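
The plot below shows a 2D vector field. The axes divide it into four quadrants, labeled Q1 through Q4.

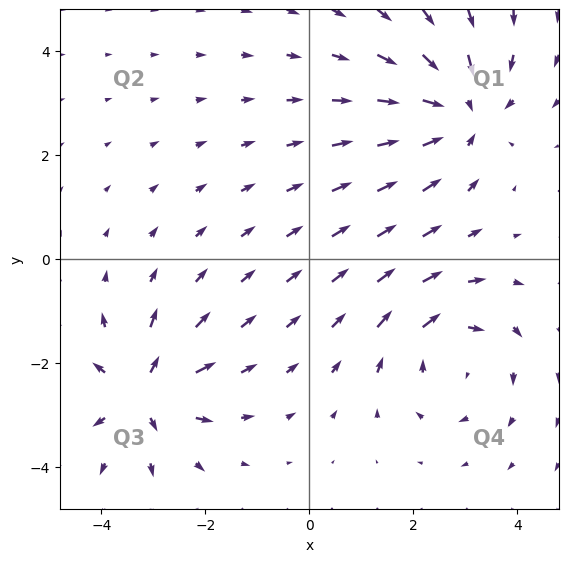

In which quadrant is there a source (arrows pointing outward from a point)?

Q3

The source sits at approximately (-3.2, -2.6), which lies in quadrant Q3. The divergence there is about +5, positive as expected for a source.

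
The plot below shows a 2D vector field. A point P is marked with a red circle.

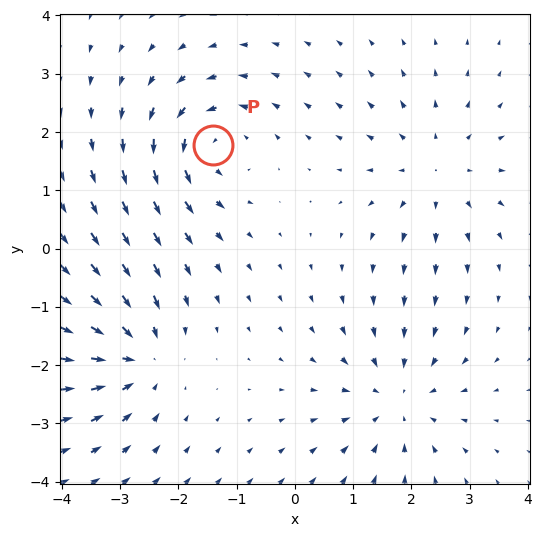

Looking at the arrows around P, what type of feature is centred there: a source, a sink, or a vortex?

vortex

At P (-1.4, 1.8) the arrows circulate counterclockwise. Divergence ≈0, curl about +5 — near-zero divergence with nonzero curl is a vortex.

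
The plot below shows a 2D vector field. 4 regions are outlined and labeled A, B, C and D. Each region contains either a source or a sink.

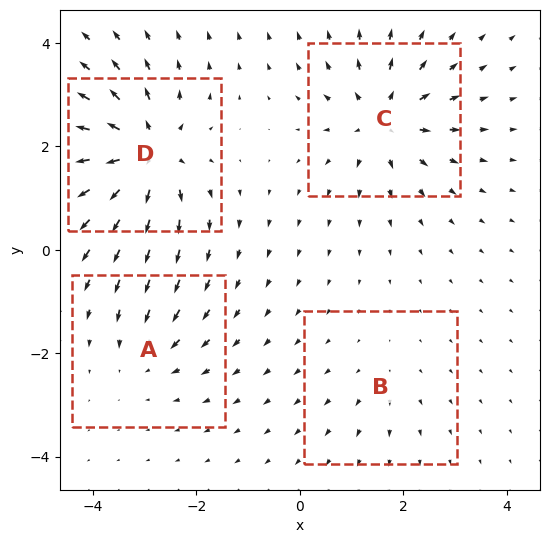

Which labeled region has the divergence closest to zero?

B

Divergence at each region's feature centre — A: about -3, B: about +2, C: about +6, D: about +8. Region B is closest to zero.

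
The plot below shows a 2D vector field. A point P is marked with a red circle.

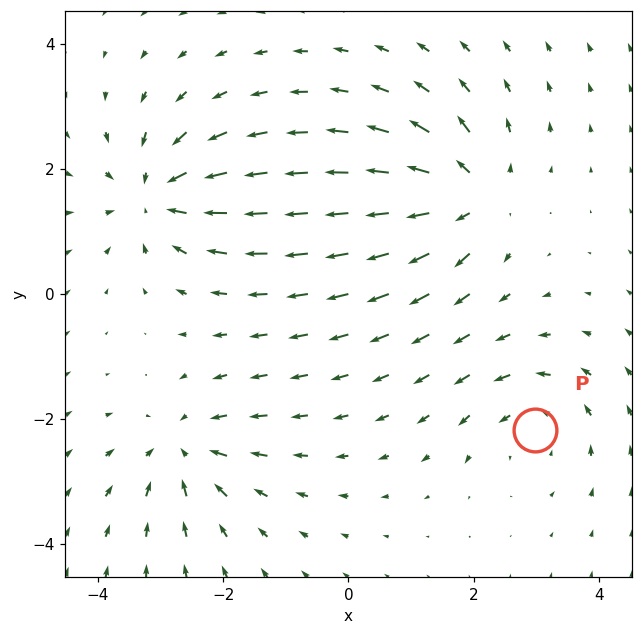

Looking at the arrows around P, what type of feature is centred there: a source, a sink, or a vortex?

At P (3.0, -2.2) the arrows circulate counterclockwise. Divergence ≈0, curl about +4 — near-zero divergence with nonzero curl is a vortex.

vortex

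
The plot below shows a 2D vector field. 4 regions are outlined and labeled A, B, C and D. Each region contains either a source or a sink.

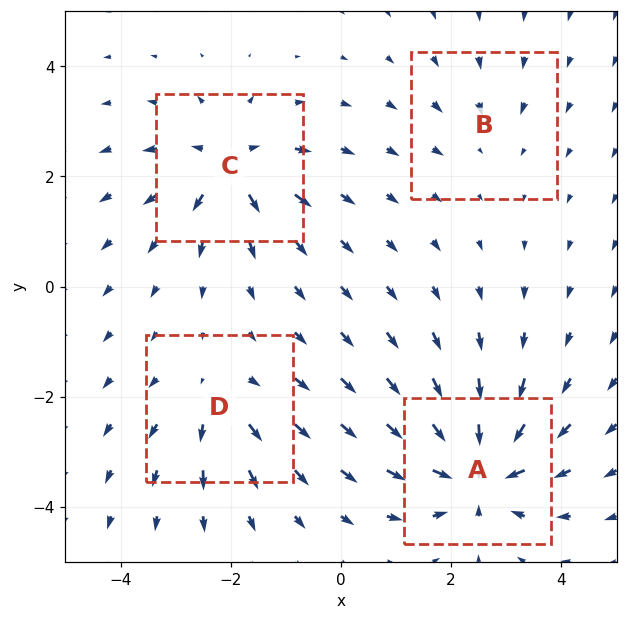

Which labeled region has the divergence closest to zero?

Divergence at each region's feature centre — A: about -8, B: about -2, C: about +6, D: about +4. Region B is closest to zero.

B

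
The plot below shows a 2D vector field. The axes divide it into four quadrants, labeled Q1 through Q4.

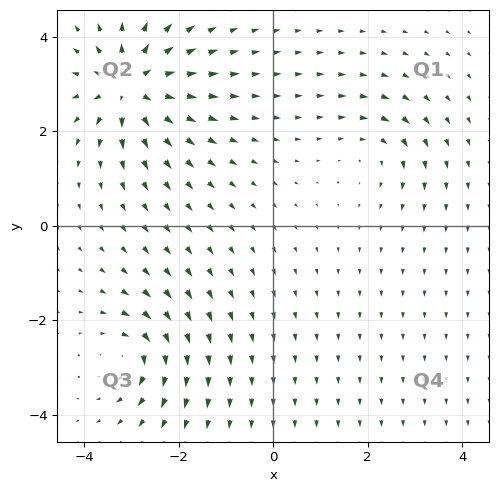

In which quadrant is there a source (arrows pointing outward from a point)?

Q2

The source sits at approximately (-3.0, 3.0), which lies in quadrant Q2. The divergence there is about +6, positive as expected for a source.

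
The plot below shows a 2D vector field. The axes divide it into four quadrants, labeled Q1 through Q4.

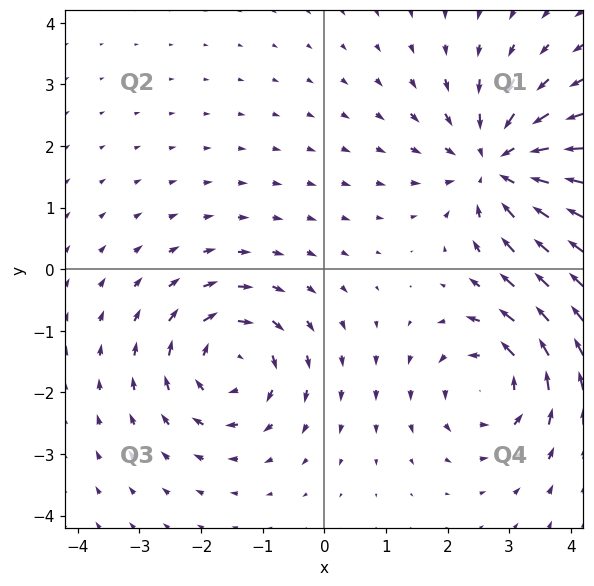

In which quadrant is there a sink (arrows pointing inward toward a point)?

Q1

The sink sits at approximately (2.8, 1.7), which lies in quadrant Q1. The divergence there is about -5, negative as expected for a sink.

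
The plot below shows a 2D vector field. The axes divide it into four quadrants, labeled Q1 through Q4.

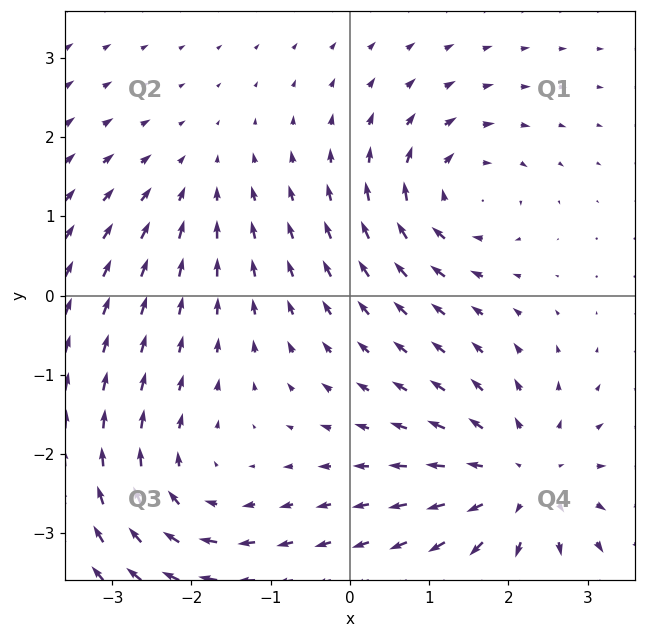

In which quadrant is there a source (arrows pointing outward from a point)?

Q4

The source sits at approximately (2.2, -2.3), which lies in quadrant Q4. The divergence there is about +4, positive as expected for a source.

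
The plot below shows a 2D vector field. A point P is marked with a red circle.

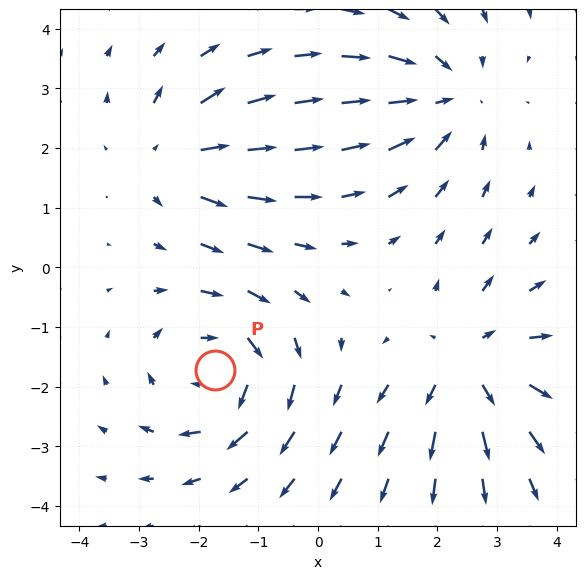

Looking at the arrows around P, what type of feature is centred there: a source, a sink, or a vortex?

At P (-1.7, -1.7) the arrows circulate clockwise. Divergence ≈0, curl about -5 — near-zero divergence with nonzero curl is a vortex.

vortex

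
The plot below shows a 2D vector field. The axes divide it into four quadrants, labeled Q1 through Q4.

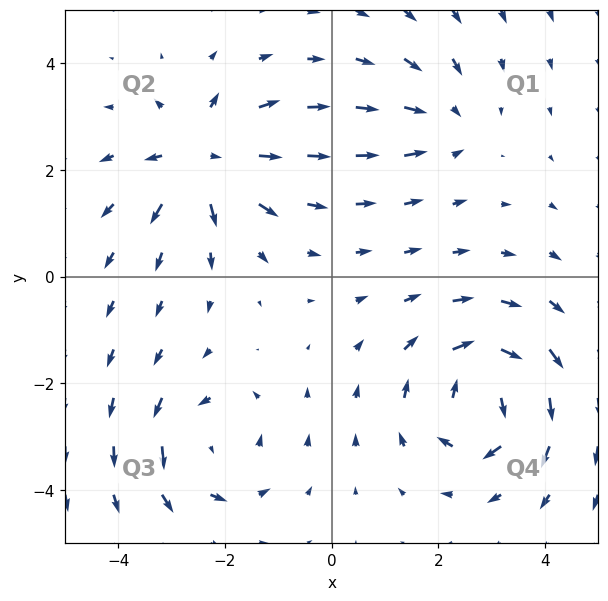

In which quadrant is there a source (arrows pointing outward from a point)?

The source sits at approximately (-2.4, 2.2), which lies in quadrant Q2. The divergence there is about +6, positive as expected for a source.

Q2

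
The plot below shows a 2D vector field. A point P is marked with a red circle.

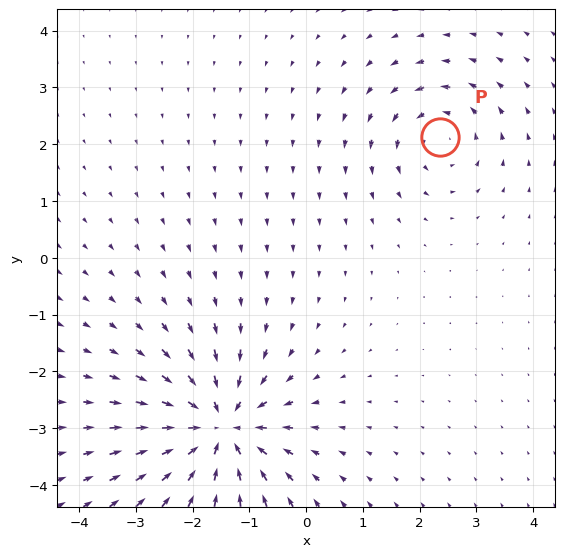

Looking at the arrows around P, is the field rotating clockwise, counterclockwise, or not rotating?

counterclockwise

Near P at (2.4, 2.1) the arrows circulate counterclockwise. The curl (z-component) there is about +3; positive curl means counterclockwise rotation.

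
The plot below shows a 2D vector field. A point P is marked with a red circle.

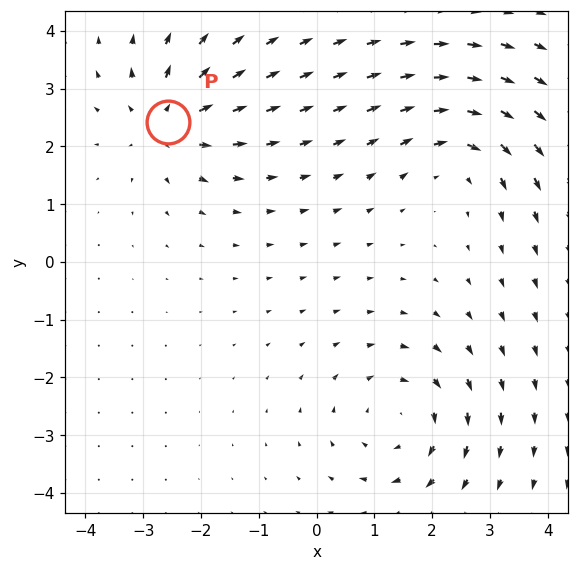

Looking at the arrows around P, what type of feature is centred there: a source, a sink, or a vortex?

source

At P (-2.6, 2.4) the arrows spread outward. Divergence about +3, curl ≈0 — positive divergence with near-zero curl is a source.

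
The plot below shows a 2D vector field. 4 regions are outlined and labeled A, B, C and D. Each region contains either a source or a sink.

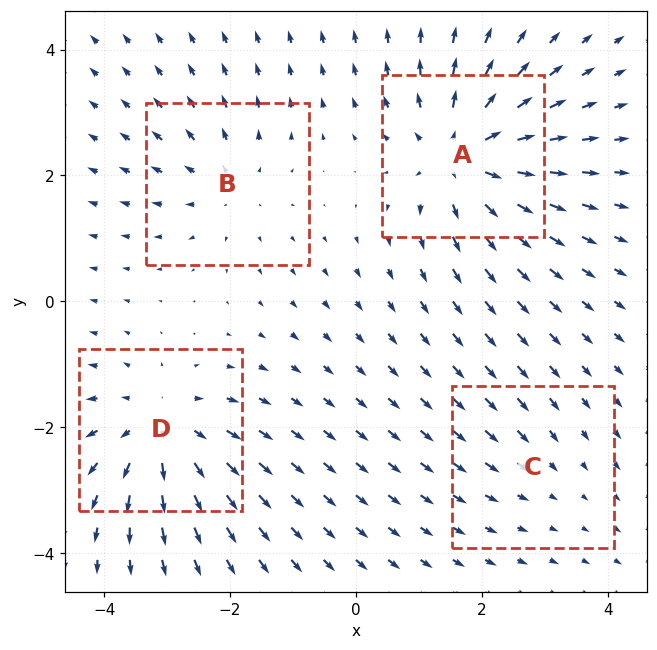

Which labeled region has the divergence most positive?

A

Divergence at each region's feature centre — A: about +7, B: about +3, C: about -2, D: about +5. Region A is most positive.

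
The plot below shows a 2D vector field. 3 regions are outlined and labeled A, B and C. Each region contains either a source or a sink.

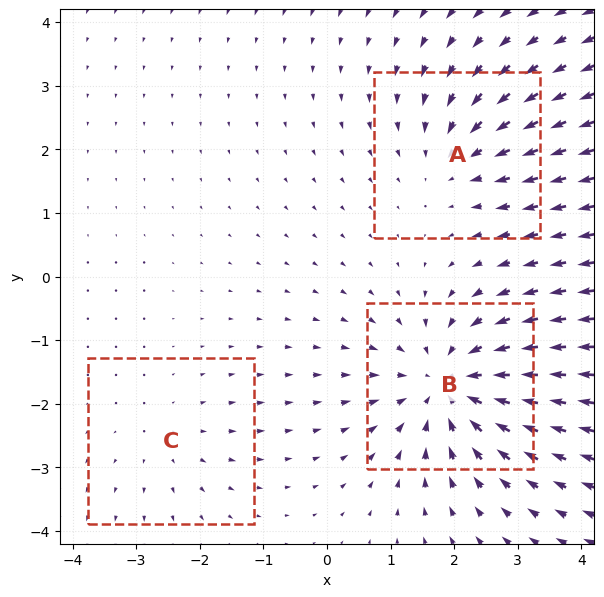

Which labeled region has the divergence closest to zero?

C

Divergence at each region's feature centre — A: about -3, B: about -5, C: about +2. Region C is closest to zero.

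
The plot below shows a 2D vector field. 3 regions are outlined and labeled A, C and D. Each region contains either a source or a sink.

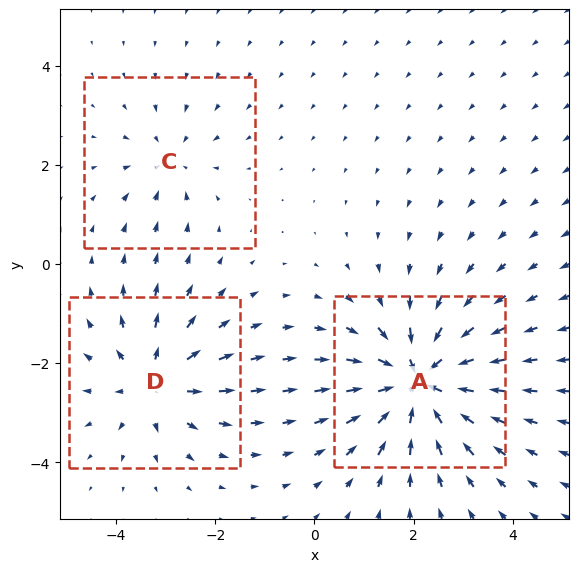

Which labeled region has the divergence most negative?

A

Divergence at each region's feature centre — A: about -5, C: about -2, D: about +3. Region A is most negative.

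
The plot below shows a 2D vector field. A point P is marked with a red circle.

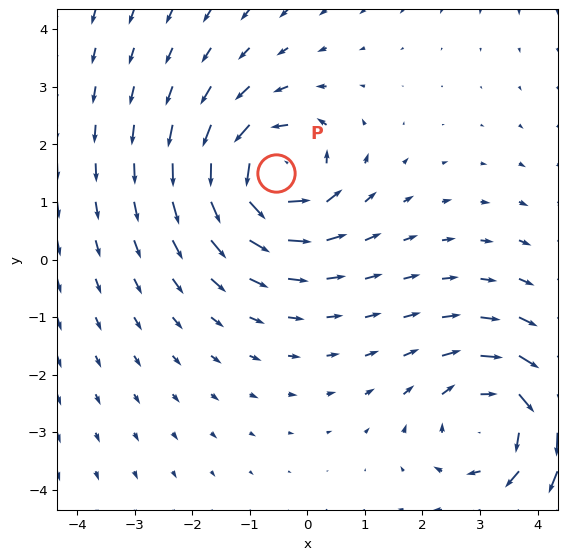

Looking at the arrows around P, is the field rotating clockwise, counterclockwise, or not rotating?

Near P at (-0.6, 1.5) the arrows circulate counterclockwise. The curl (z-component) there is about +4; positive curl means counterclockwise rotation.

counterclockwise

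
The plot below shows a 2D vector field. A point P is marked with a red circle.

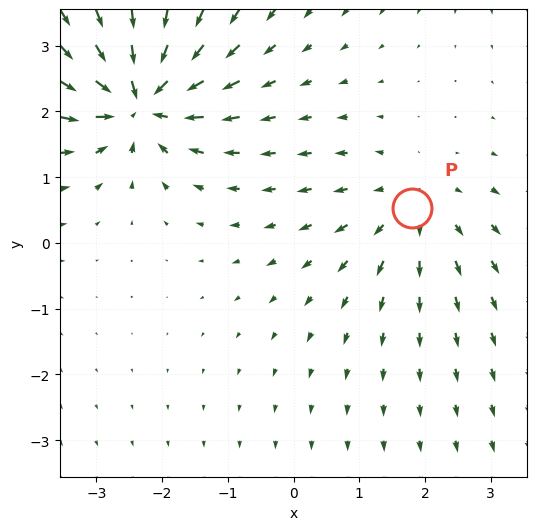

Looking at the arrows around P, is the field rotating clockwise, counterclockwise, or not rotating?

not rotating

Near P at (1.8, 0.5) the arrows show no circulation. The curl there is ≈0.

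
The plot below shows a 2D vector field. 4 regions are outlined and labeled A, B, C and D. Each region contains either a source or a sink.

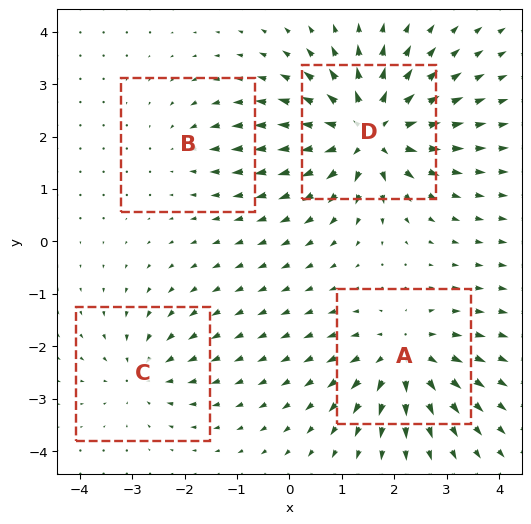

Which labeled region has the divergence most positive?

Divergence at each region's feature centre — A: about +6, B: about -2, C: about -4, D: about +8. Region D is most positive.

D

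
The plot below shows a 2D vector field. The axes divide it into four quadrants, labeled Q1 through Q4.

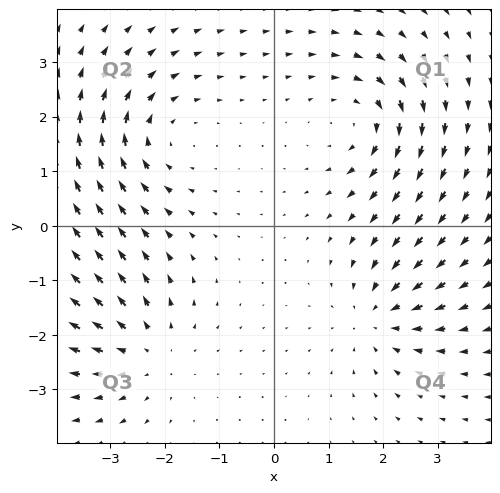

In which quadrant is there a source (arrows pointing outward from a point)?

Q3

The source sits at approximately (-2.3, -2.3), which lies in quadrant Q3. The divergence there is about +3, positive as expected for a source.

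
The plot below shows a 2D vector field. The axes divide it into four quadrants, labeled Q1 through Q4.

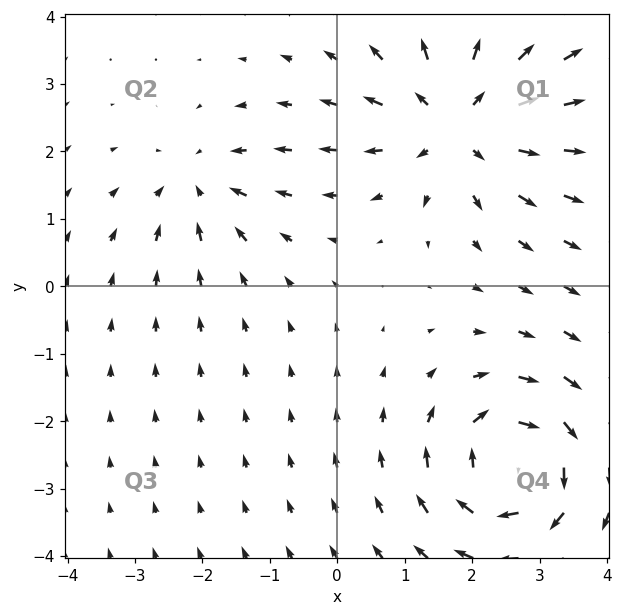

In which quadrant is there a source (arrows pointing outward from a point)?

Q1

The source sits at approximately (1.8, 2.4), which lies in quadrant Q1. The divergence there is about +5, positive as expected for a source.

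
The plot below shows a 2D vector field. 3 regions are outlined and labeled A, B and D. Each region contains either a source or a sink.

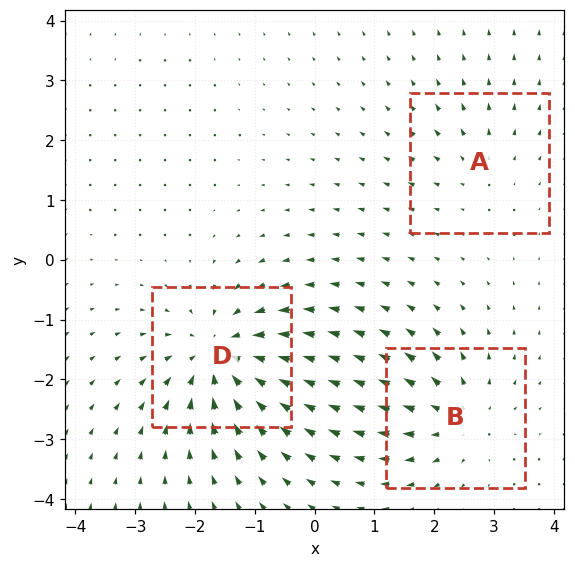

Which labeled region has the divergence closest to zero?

Divergence at each region's feature centre — A: about +2, B: about +4, D: about -6. Region A is closest to zero.

A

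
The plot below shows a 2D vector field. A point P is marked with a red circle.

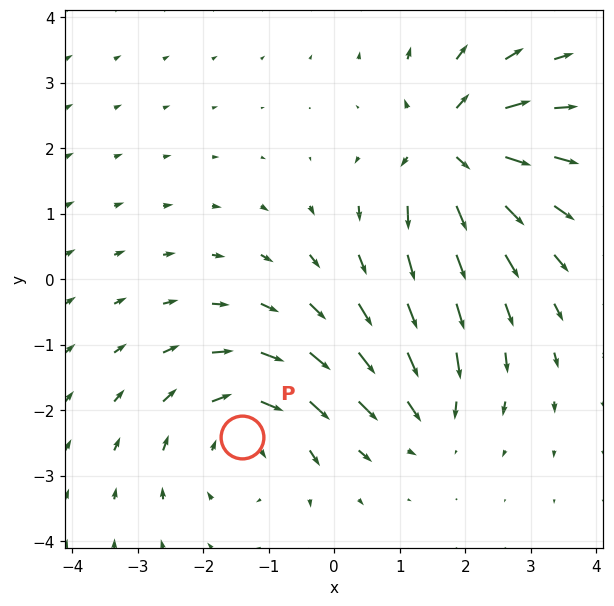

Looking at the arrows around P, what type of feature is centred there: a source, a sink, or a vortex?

vortex

At P (-1.4, -2.4) the arrows circulate clockwise. Divergence ≈0, curl about -4 — near-zero divergence with nonzero curl is a vortex.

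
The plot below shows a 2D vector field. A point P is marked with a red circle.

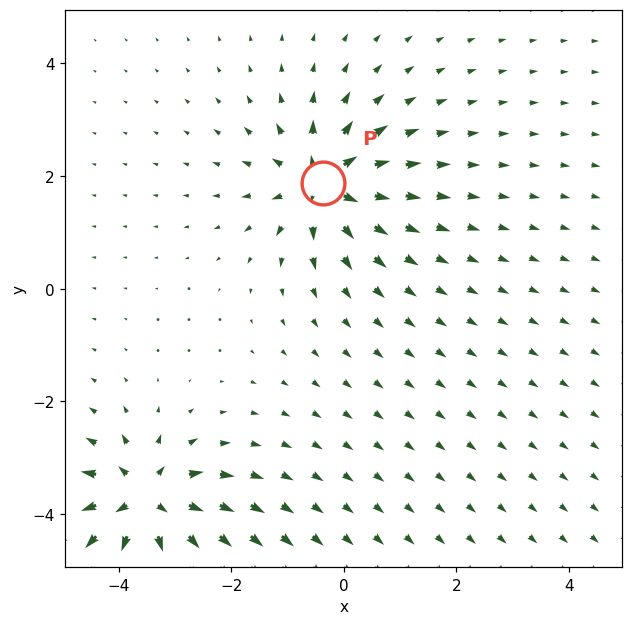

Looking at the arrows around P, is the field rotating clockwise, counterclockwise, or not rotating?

Near P at (-0.4, 1.9) the arrows show no circulation. The curl there is ≈0.

not rotating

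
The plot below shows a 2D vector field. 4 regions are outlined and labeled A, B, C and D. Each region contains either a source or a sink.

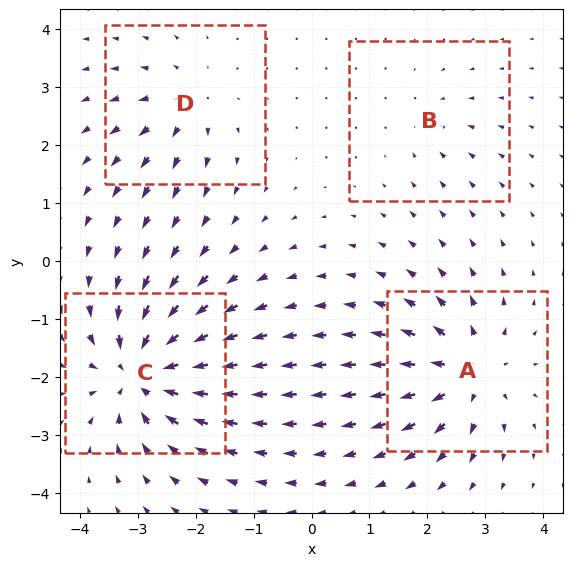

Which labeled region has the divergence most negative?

Divergence at each region's feature centre — A: about +6, B: about -2, C: about -8, D: about +4. Region C is most negative.

C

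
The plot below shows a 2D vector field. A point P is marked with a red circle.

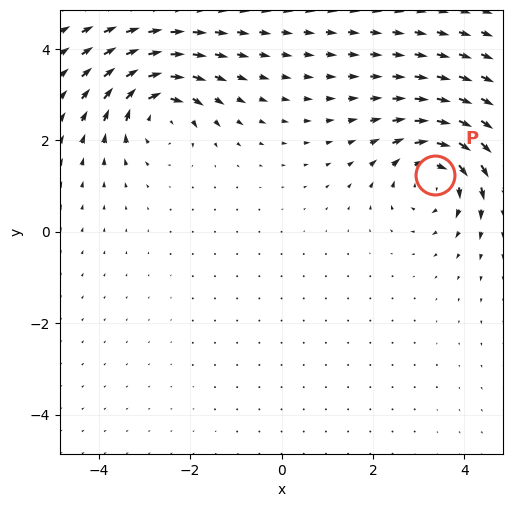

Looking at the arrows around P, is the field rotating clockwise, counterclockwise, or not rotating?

Near P at (3.4, 1.2) the arrows circulate clockwise. The curl (z-component) there is about -4; negative curl means clockwise rotation.

clockwise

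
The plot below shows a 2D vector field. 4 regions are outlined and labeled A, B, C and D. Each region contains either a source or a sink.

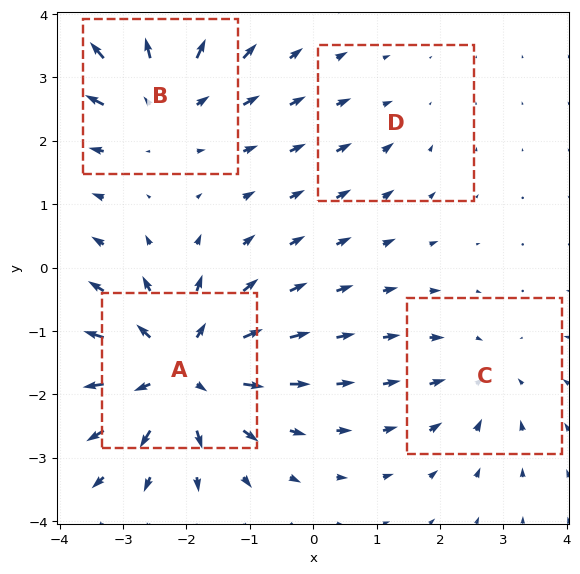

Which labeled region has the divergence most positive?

Divergence at each region's feature centre — A: about +7, B: about +5, C: about -3, D: about -2. Region A is most positive.

A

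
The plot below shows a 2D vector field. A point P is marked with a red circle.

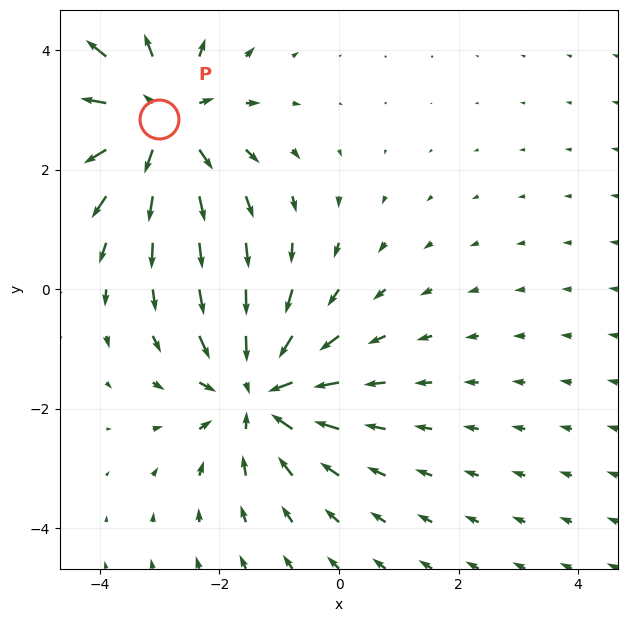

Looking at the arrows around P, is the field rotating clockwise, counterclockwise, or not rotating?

not rotating

Near P at (-3.0, 2.8) the arrows show no circulation. The curl there is ≈0.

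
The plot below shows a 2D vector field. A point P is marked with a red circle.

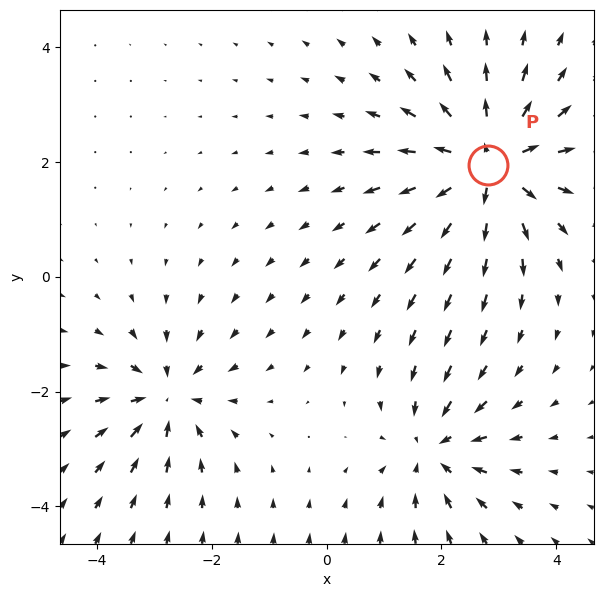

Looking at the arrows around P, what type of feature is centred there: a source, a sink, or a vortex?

At P (2.8, 1.9) the arrows spread outward. Divergence about +5, curl ≈0 — positive divergence with near-zero curl is a source.

source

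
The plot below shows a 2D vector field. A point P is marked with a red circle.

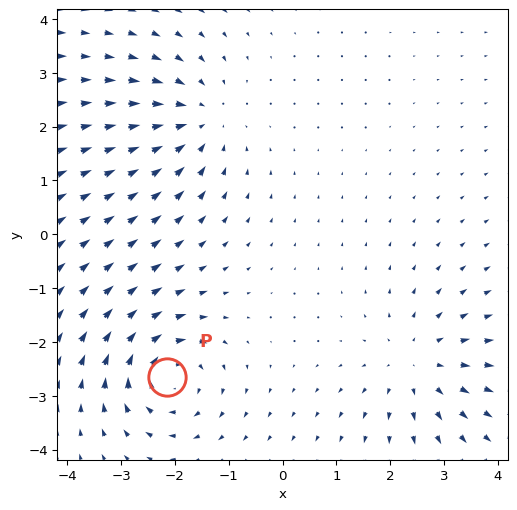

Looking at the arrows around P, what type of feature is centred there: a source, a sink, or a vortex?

vortex

At P (-2.1, -2.7) the arrows circulate clockwise. Divergence ≈0, curl about -6 — near-zero divergence with nonzero curl is a vortex.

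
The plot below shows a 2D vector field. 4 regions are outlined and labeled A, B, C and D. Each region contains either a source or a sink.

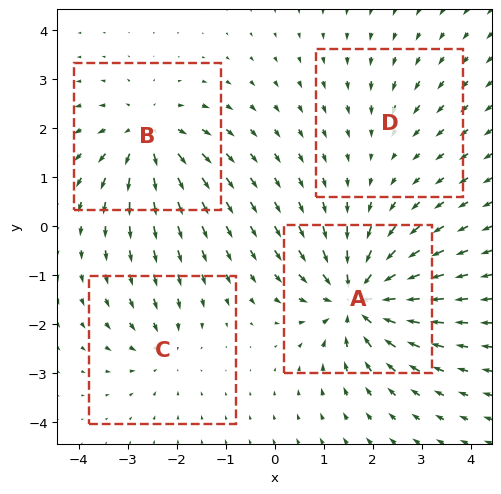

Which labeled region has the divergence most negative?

Divergence at each region's feature centre — A: about -8, B: about +6, C: about -4, D: about -2. Region A is most negative.

A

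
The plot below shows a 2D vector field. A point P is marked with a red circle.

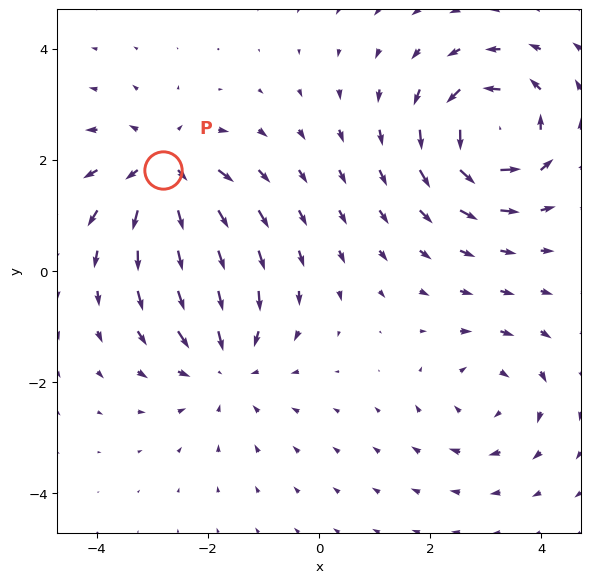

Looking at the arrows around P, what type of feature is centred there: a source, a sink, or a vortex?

At P (-2.8, 1.8) the arrows spread outward. Divergence about +4, curl ≈0 — positive divergence with near-zero curl is a source.

source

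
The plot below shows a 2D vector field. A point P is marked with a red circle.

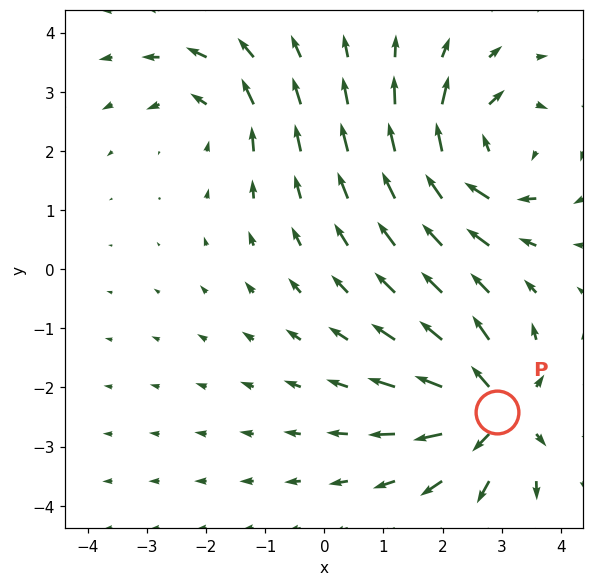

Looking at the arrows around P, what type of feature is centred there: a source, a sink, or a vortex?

source

At P (2.9, -2.4) the arrows spread outward. Divergence about +7, curl ≈0 — positive divergence with near-zero curl is a source.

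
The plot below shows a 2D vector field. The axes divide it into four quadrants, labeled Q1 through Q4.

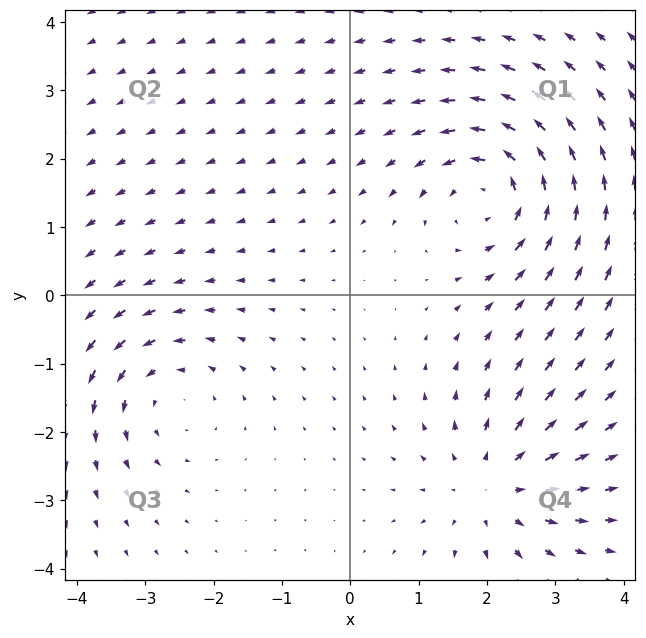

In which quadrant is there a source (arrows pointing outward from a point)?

The source sits at approximately (2.1, -2.8), which lies in quadrant Q4. The divergence there is about +3, positive as expected for a source.

Q4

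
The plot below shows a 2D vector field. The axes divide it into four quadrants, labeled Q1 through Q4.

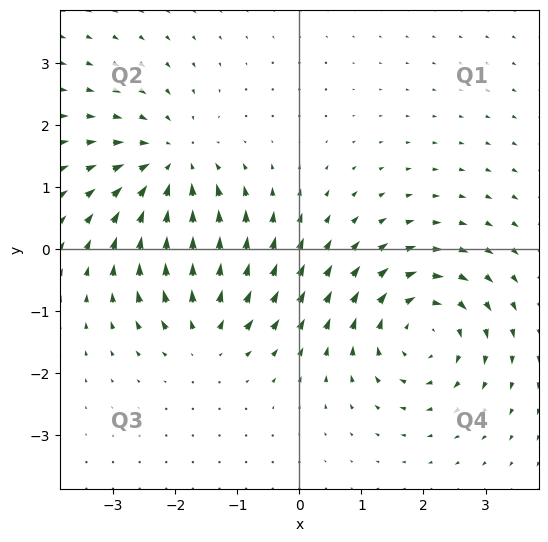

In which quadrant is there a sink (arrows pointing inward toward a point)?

The sink sits at approximately (-2.1, 1.3), which lies in quadrant Q2. The divergence there is about -5, negative as expected for a sink.

Q2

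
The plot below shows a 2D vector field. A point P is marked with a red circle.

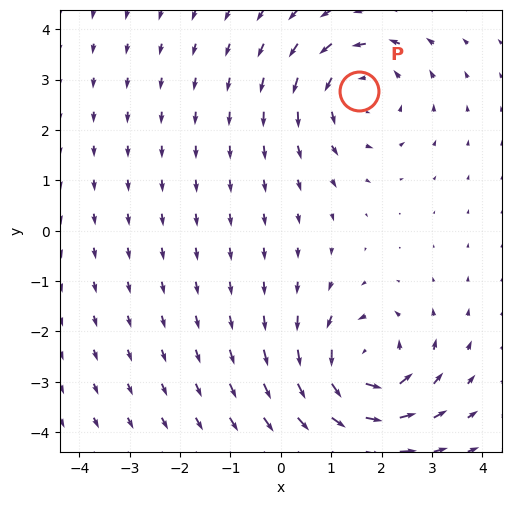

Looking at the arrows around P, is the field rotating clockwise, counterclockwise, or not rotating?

counterclockwise

Near P at (1.6, 2.8) the arrows circulate counterclockwise. The curl (z-component) there is about +3; positive curl means counterclockwise rotation.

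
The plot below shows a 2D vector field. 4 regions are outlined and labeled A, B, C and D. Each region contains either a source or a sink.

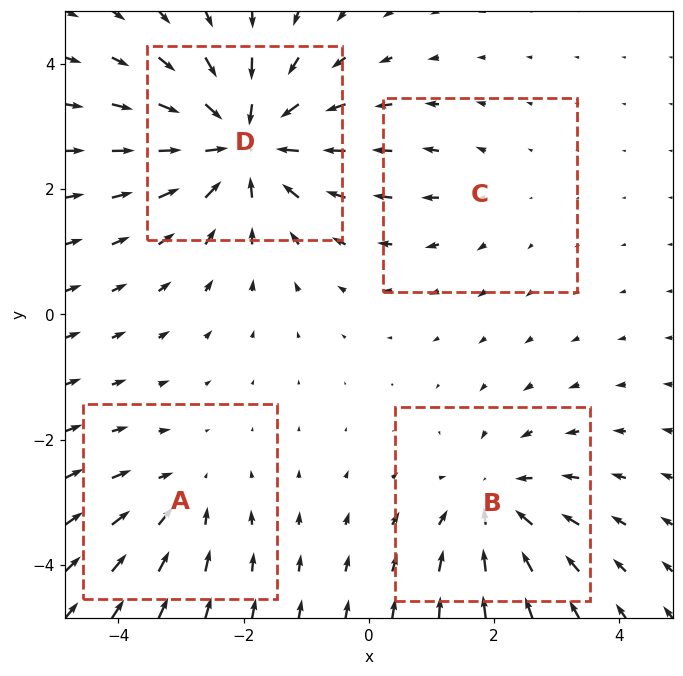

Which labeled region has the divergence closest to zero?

Divergence at each region's feature centre — A: about -3, B: about -4, C: about +2, D: about -7. Region C is closest to zero.

C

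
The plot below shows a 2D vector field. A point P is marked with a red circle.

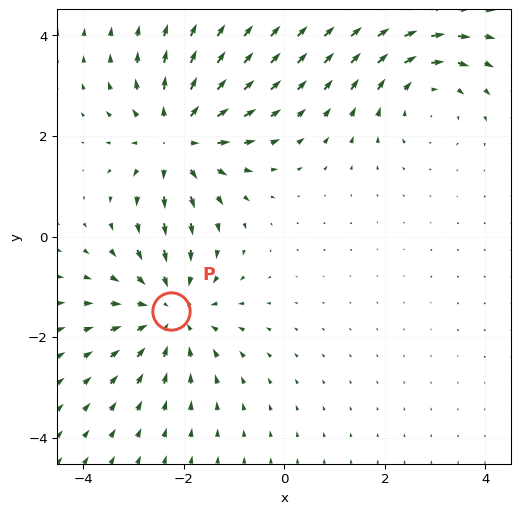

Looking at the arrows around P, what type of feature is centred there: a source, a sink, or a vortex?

sink

At P (-2.3, -1.5) the arrows converge inward. Divergence about -4, curl ≈0 — negative divergence with near-zero curl is a sink.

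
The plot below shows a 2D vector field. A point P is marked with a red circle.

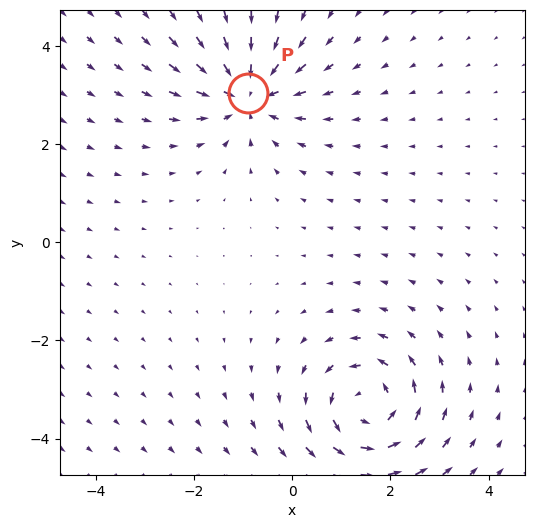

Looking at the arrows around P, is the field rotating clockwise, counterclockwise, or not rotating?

Near P at (-0.9, 3.0) the arrows show no circulation. The curl there is ≈0.

not rotating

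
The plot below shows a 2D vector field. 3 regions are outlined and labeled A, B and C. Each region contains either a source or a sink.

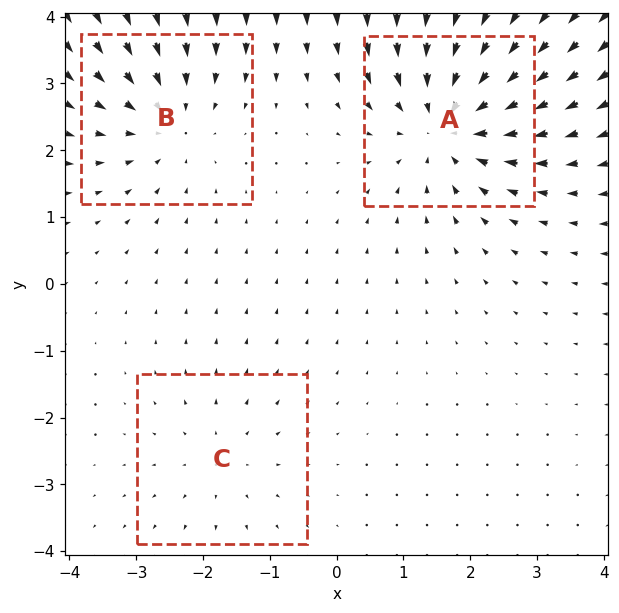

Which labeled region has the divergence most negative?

Divergence at each region's feature centre — A: about -5, B: about -3, C: about +2. Region A is most negative.

A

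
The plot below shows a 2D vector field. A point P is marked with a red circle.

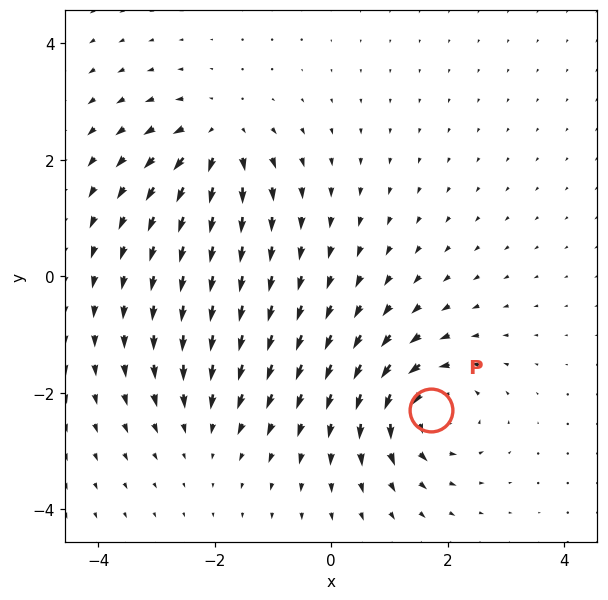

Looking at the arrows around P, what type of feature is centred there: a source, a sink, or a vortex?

At P (1.7, -2.3) the arrows circulate counterclockwise. Divergence ≈0, curl about +6 — near-zero divergence with nonzero curl is a vortex.

vortex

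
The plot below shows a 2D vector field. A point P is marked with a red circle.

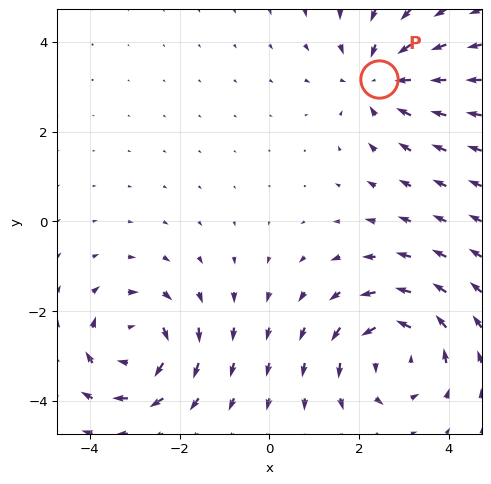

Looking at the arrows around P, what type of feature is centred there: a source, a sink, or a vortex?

At P (2.4, 3.2) the arrows converge inward. Divergence about -3, curl ≈0 — negative divergence with near-zero curl is a sink.

sink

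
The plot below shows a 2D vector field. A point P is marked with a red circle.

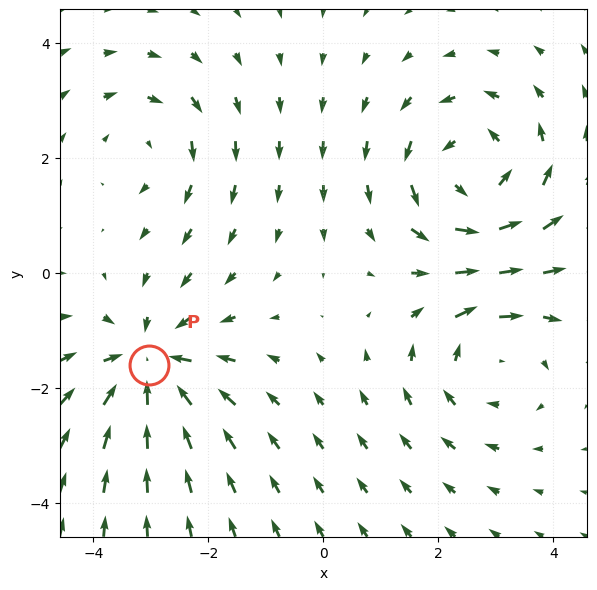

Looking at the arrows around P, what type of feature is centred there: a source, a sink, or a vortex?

sink

At P (-3.0, -1.6) the arrows converge inward. Divergence about -5, curl ≈0 — negative divergence with near-zero curl is a sink.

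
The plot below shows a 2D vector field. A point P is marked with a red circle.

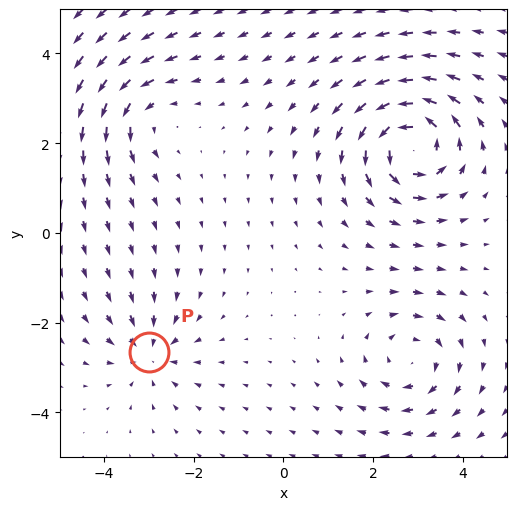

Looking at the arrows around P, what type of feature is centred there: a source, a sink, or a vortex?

At P (-3.0, -2.7) the arrows converge inward. Divergence about -3, curl ≈0 — negative divergence with near-zero curl is a sink.

sink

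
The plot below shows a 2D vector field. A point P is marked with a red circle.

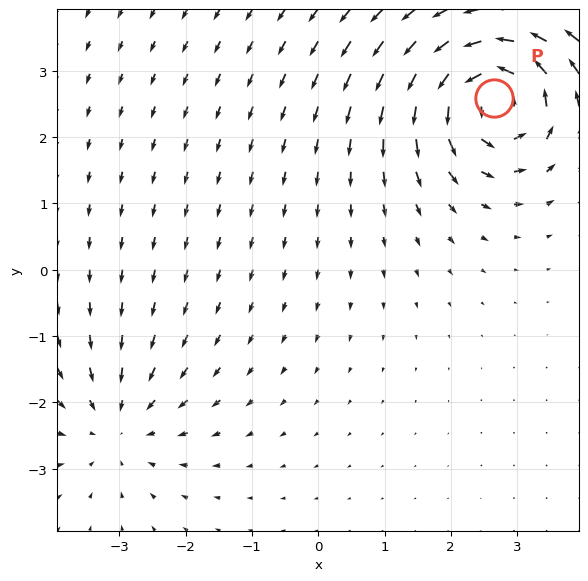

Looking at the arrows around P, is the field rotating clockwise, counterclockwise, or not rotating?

counterclockwise

Near P at (2.7, 2.6) the arrows circulate counterclockwise. The curl (z-component) there is about +7; positive curl means counterclockwise rotation.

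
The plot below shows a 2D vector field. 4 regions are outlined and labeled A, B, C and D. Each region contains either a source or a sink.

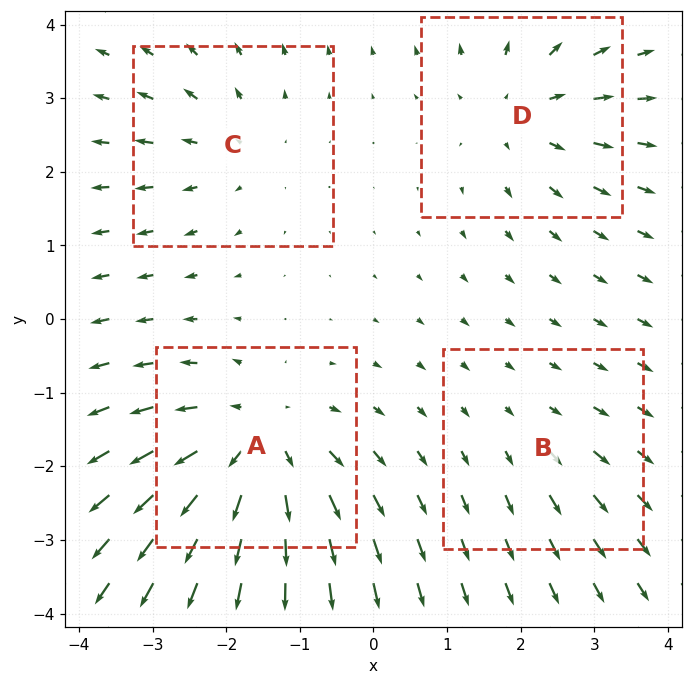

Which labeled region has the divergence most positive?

Divergence at each region's feature centre — A: about +6, B: about +2, C: about +3, D: about +4. Region A is most positive.

A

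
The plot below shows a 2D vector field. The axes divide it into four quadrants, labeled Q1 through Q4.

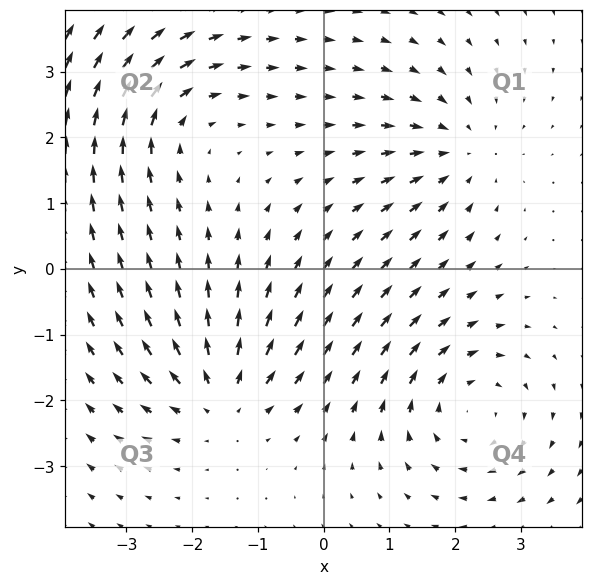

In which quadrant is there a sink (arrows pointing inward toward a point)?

Q1

The sink sits at approximately (2.0, 1.8), which lies in quadrant Q1. The divergence there is about -3, negative as expected for a sink.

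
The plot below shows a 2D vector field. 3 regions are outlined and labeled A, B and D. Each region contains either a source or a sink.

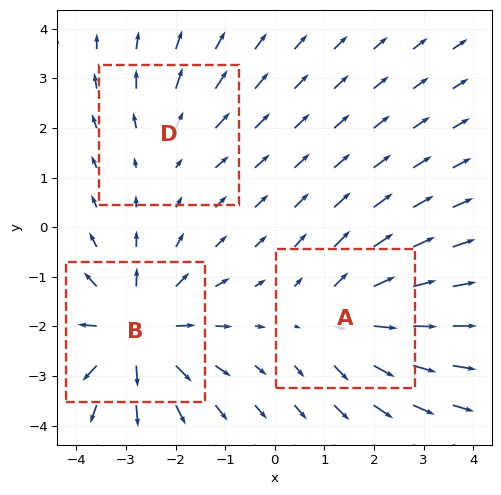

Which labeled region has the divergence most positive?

Divergence at each region's feature centre — A: about +3, B: about +5, D: about +2. Region B is most positive.

B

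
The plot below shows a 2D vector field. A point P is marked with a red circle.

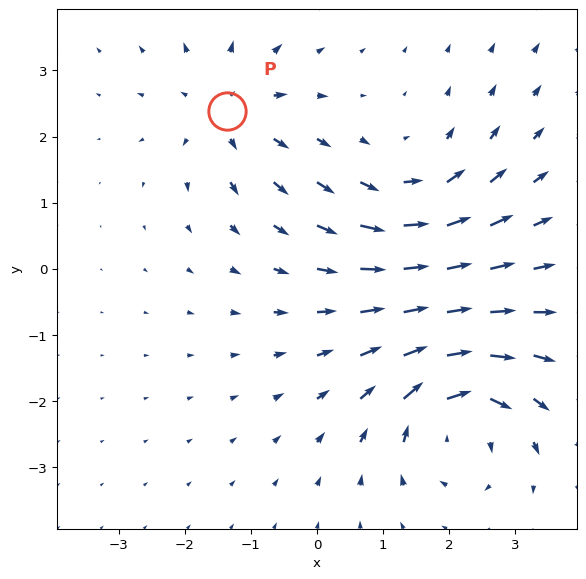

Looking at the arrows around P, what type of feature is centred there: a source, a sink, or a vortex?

source

At P (-1.4, 2.4) the arrows spread outward. Divergence about +3, curl ≈0 — positive divergence with near-zero curl is a source.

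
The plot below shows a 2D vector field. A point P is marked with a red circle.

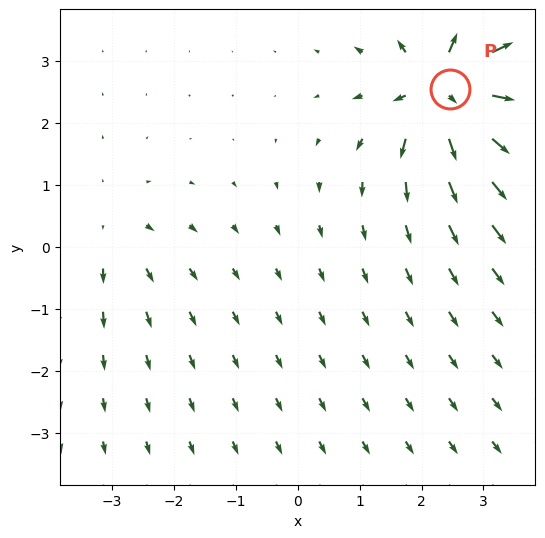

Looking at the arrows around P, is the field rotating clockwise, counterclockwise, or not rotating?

not rotating

Near P at (2.5, 2.5) the arrows show no circulation. The curl there is ≈0.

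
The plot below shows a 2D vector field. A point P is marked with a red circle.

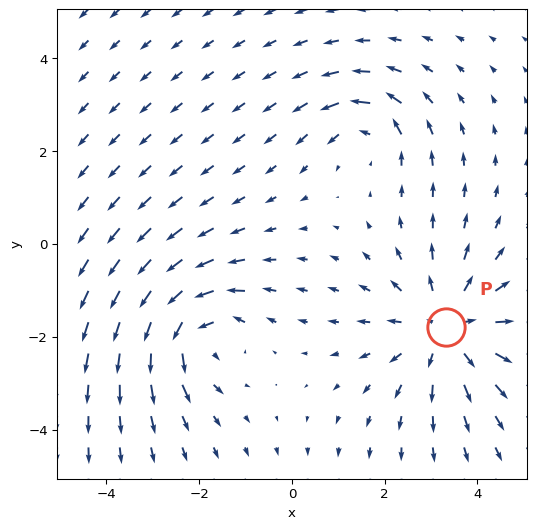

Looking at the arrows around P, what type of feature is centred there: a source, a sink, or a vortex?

At P (3.3, -1.8) the arrows spread outward. Divergence about +4, curl ≈0 — positive divergence with near-zero curl is a source.

source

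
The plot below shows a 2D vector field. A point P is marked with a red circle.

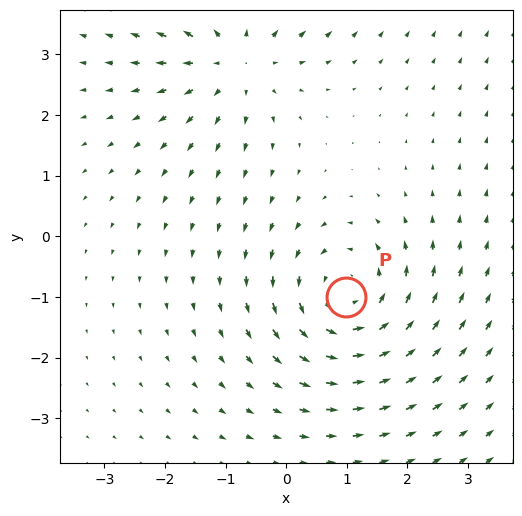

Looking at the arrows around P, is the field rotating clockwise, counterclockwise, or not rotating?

Near P at (1.0, -1.0) the arrows circulate counterclockwise. The curl (z-component) there is about +4; positive curl means counterclockwise rotation.

counterclockwise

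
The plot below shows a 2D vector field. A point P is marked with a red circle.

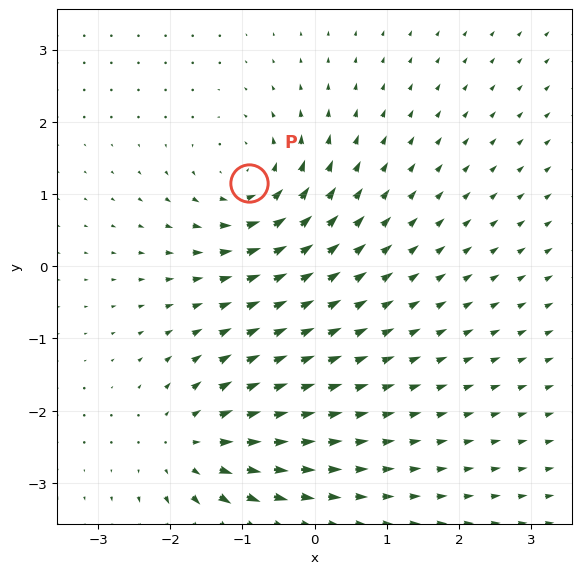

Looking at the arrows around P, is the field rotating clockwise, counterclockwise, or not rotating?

Near P at (-0.9, 1.2) the arrows circulate counterclockwise. The curl (z-component) there is about +5; positive curl means counterclockwise rotation.

counterclockwise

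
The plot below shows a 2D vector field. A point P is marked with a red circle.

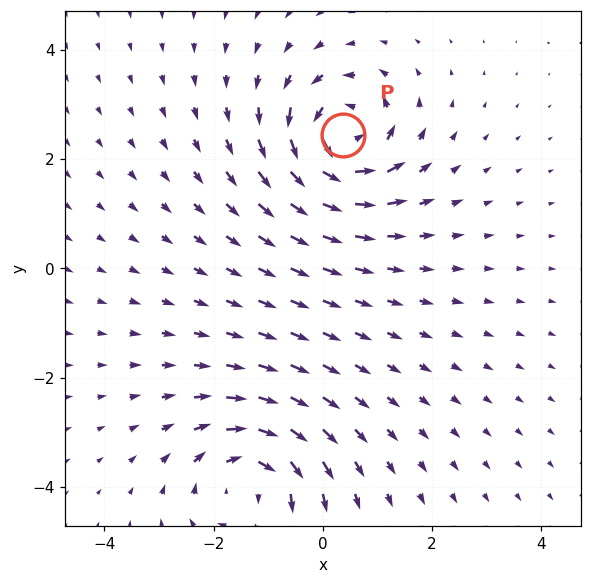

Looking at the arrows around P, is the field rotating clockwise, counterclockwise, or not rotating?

counterclockwise

Near P at (0.4, 2.5) the arrows circulate counterclockwise. The curl (z-component) there is about +7; positive curl means counterclockwise rotation.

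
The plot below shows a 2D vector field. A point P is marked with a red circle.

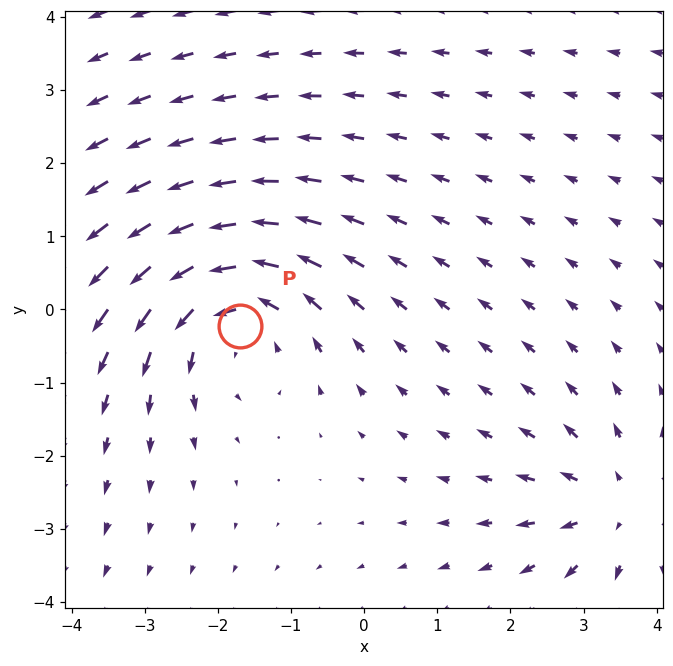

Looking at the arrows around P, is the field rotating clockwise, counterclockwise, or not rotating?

counterclockwise

Near P at (-1.7, -0.2) the arrows circulate counterclockwise. The curl (z-component) there is about +4; positive curl means counterclockwise rotation.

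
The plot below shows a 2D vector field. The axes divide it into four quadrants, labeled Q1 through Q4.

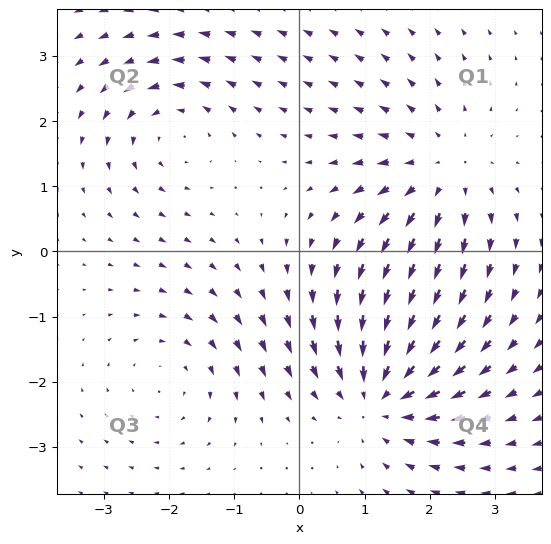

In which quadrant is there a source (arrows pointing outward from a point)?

Q1

The source sits at approximately (2.2, 1.2), which lies in quadrant Q1. The divergence there is about +4, positive as expected for a source.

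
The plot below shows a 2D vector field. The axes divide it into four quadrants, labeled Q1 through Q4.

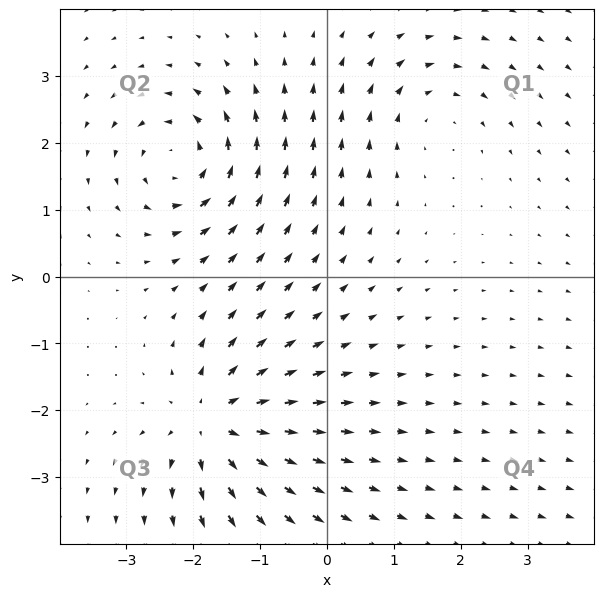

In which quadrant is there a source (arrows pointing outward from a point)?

The source sits at approximately (-1.7, -2.2), which lies in quadrant Q3. The divergence there is about +6, positive as expected for a source.

Q3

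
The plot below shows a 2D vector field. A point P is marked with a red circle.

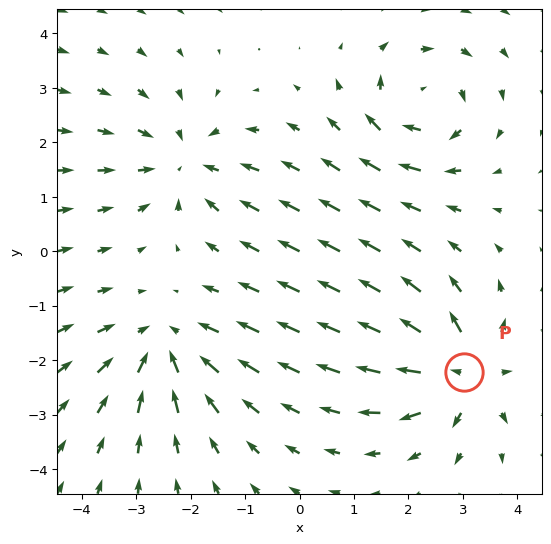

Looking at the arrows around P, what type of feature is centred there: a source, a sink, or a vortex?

At P (3.0, -2.2) the arrows spread outward. Divergence about +7, curl ≈0 — positive divergence with near-zero curl is a source.

source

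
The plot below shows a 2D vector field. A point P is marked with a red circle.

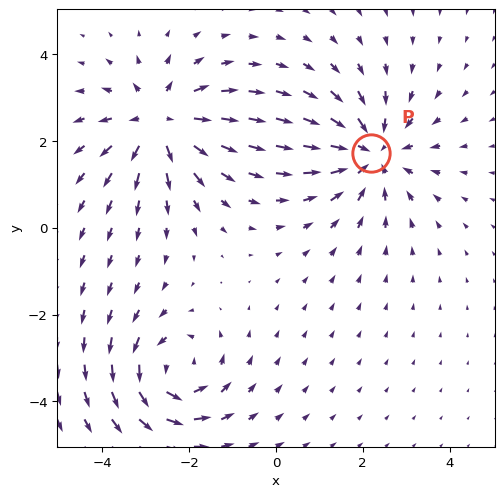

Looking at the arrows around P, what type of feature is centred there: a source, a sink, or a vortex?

sink

At P (2.2, 1.7) the arrows converge inward. Divergence about -4, curl ≈0 — negative divergence with near-zero curl is a sink.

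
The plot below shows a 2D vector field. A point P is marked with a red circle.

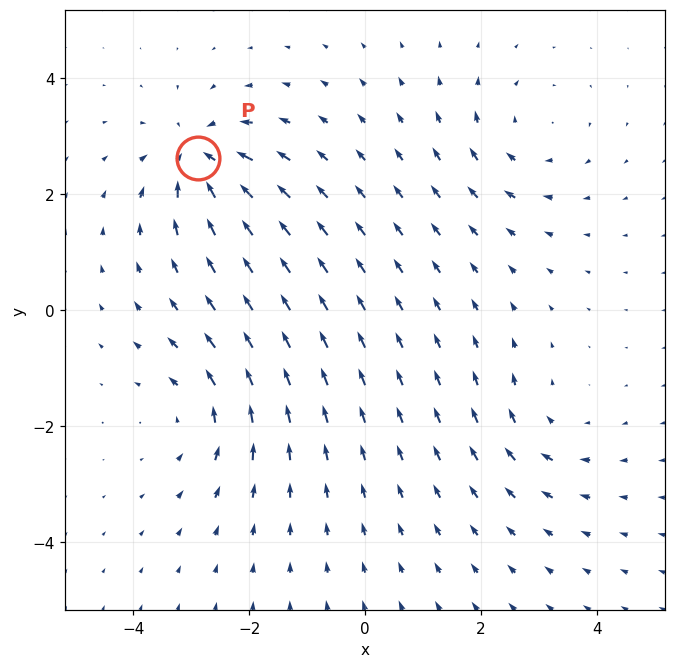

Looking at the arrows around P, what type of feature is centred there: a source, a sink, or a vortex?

At P (-2.9, 2.6) the arrows converge inward. Divergence about -6, curl ≈0 — negative divergence with near-zero curl is a sink.

sink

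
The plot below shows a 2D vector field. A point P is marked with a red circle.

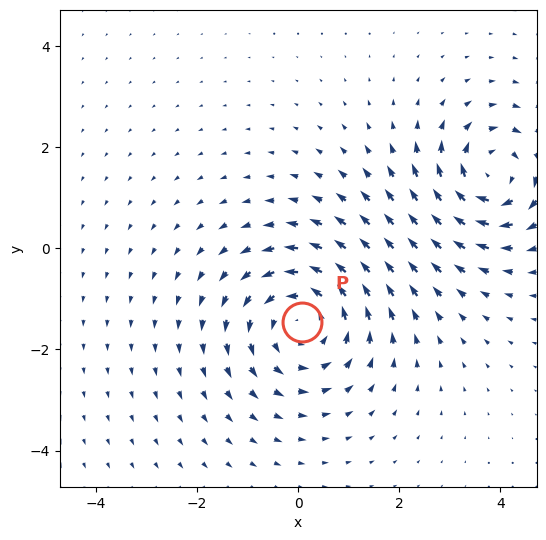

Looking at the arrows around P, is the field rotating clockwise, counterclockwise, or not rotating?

Near P at (0.1, -1.5) the arrows circulate counterclockwise. The curl (z-component) there is about +4; positive curl means counterclockwise rotation.

counterclockwise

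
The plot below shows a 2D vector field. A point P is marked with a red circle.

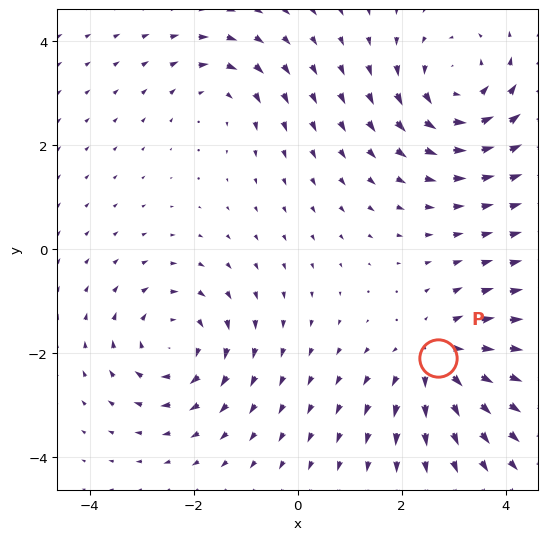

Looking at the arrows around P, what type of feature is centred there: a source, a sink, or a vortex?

source

At P (2.7, -2.1) the arrows spread outward. Divergence about +5, curl ≈0 — positive divergence with near-zero curl is a source.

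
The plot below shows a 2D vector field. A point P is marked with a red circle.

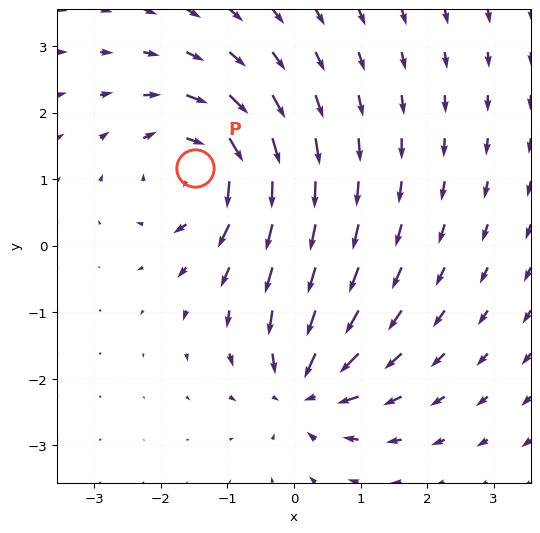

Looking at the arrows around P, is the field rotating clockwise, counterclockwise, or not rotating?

Near P at (-1.5, 1.2) the arrows circulate clockwise. The curl (z-component) there is about -6; negative curl means clockwise rotation.

clockwise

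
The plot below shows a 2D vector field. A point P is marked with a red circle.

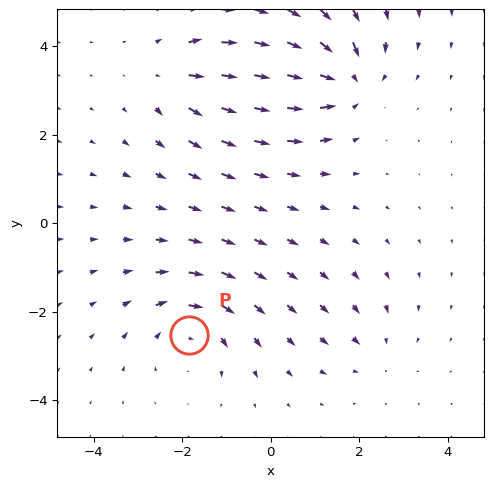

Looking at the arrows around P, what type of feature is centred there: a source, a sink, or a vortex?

vortex

At P (-1.9, -2.5) the arrows circulate clockwise. Divergence ≈0, curl about -4 — near-zero divergence with nonzero curl is a vortex.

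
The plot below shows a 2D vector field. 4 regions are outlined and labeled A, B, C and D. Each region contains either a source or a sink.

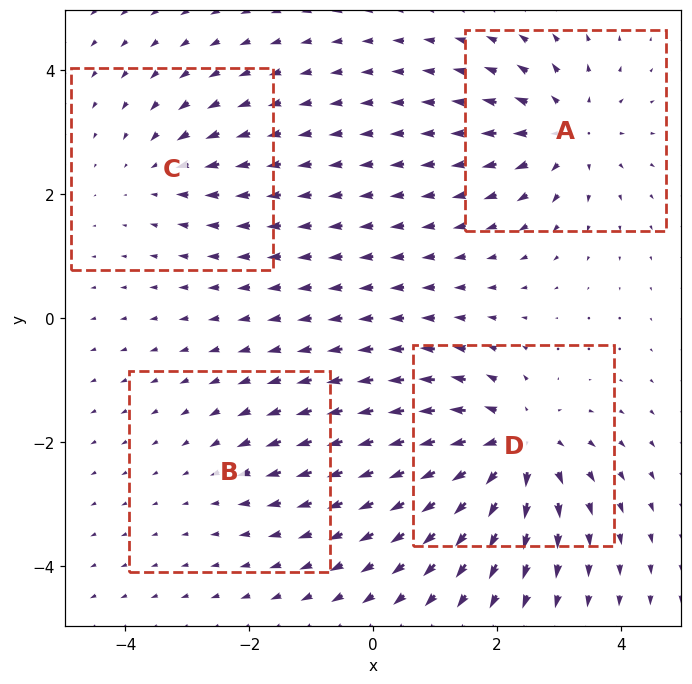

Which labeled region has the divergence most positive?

Divergence at each region's feature centre — A: about +5, B: about -2, C: about -3, D: about +7. Region D is most positive.

D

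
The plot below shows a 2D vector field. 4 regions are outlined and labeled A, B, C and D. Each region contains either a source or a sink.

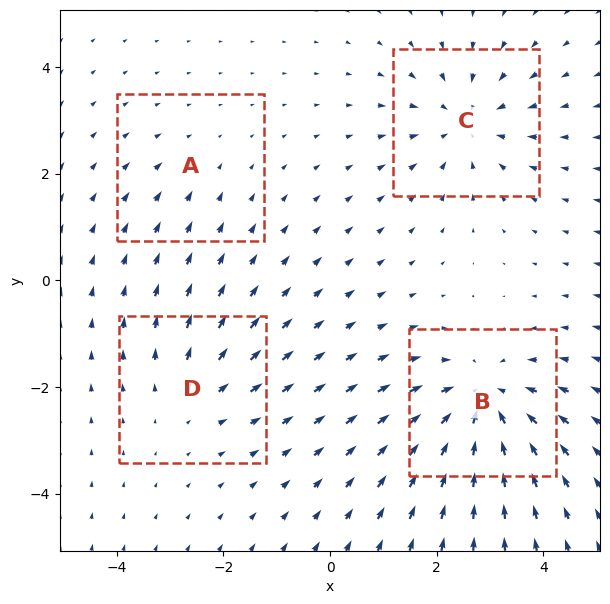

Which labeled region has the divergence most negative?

B

Divergence at each region's feature centre — A: about -2, B: about -6, C: about -5, D: about +3. Region B is most negative.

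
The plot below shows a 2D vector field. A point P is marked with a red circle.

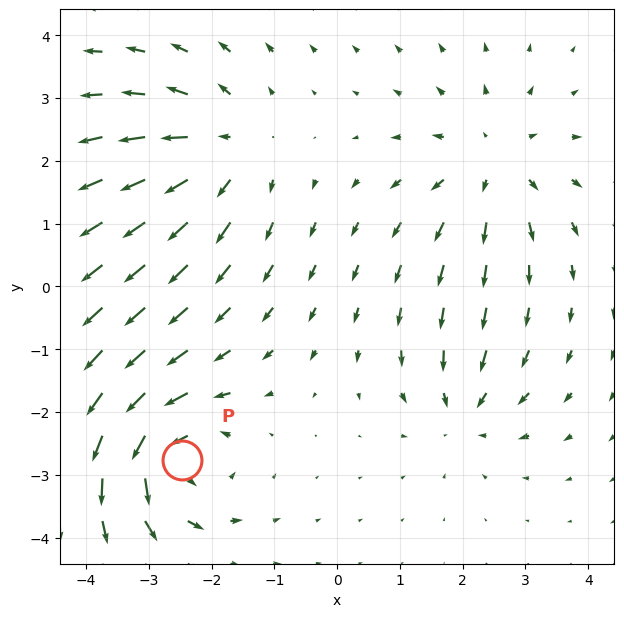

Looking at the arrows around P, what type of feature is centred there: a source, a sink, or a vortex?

vortex

At P (-2.5, -2.8) the arrows circulate counterclockwise. Divergence ≈0, curl about +7 — near-zero divergence with nonzero curl is a vortex.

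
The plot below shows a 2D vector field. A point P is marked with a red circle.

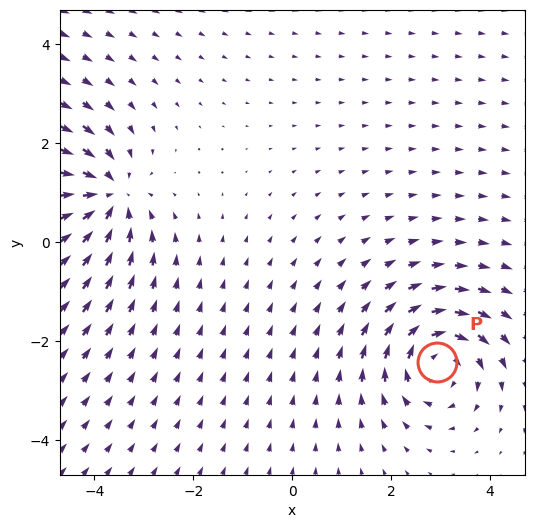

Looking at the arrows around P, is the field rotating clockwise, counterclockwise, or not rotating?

Near P at (2.9, -2.4) the arrows circulate clockwise. The curl (z-component) there is about -5; negative curl means clockwise rotation.

clockwise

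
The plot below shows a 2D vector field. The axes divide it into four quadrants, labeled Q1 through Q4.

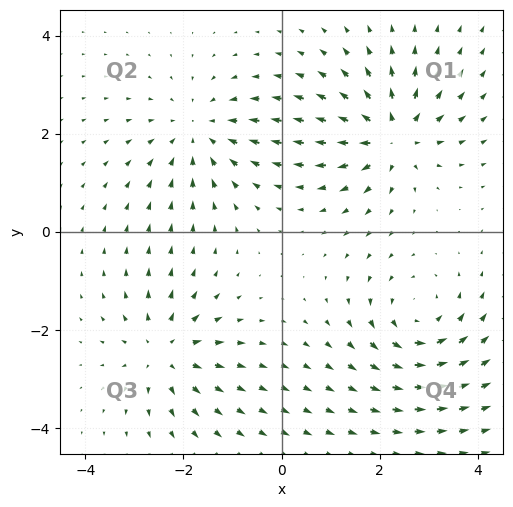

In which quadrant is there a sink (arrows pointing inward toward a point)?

Q2

The sink sits at approximately (-1.7, 2.0), which lies in quadrant Q2. The divergence there is about -4, negative as expected for a sink.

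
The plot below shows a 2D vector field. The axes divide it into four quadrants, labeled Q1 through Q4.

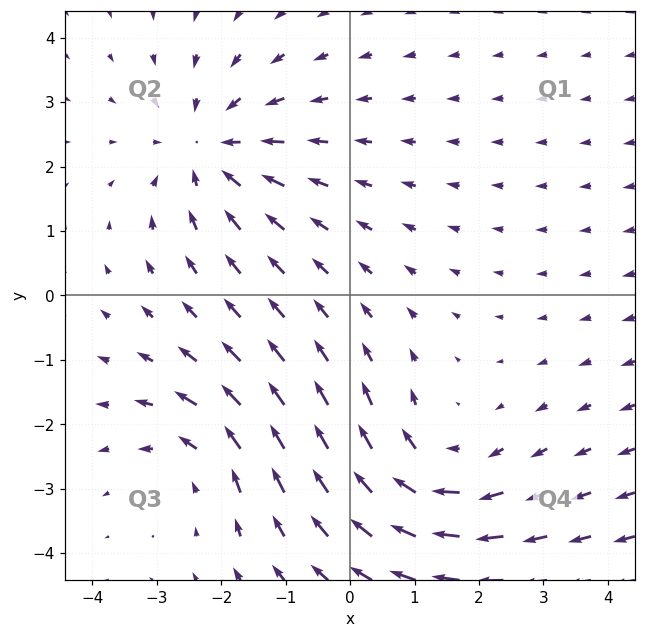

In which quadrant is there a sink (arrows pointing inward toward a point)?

The sink sits at approximately (-2.2, 2.3), which lies in quadrant Q2. The divergence there is about -4, negative as expected for a sink.

Q2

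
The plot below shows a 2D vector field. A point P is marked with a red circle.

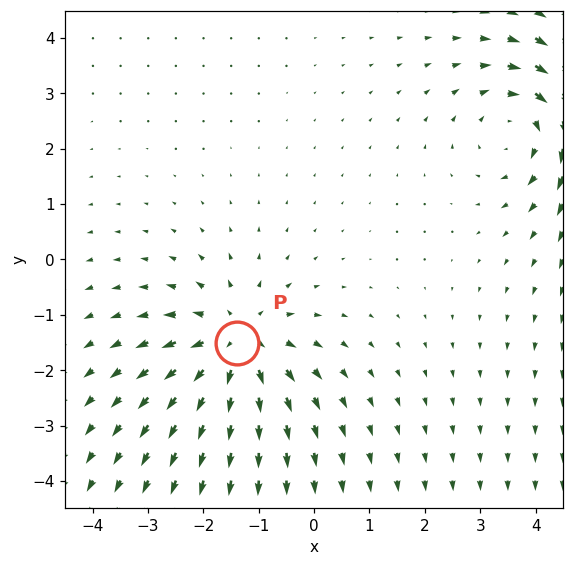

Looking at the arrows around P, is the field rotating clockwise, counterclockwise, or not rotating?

Near P at (-1.4, -1.5) the arrows show no circulation. The curl there is ≈0.

not rotating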